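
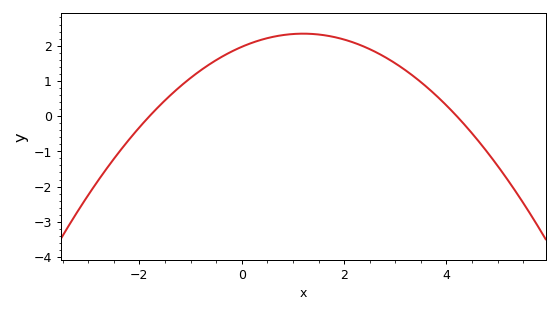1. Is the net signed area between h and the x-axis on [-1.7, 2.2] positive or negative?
positive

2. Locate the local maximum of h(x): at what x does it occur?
1.2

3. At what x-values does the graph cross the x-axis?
-1.8, 4.2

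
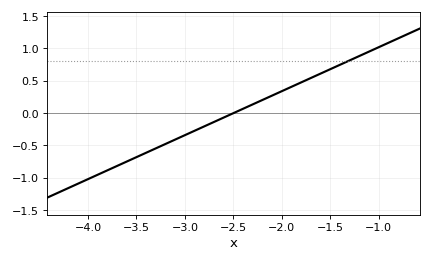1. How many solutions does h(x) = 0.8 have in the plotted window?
1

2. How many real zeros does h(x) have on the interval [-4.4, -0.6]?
1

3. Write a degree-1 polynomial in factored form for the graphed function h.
y = 0.68(x + 2.5)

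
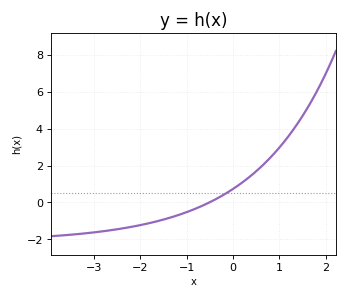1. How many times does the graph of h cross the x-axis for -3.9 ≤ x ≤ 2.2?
1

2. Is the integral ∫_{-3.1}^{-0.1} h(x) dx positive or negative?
negative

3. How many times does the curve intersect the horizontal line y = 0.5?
1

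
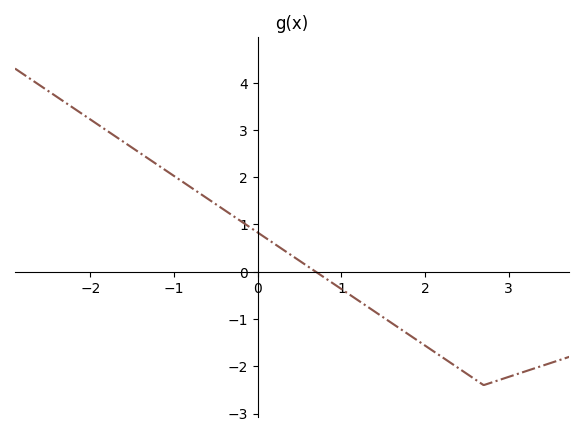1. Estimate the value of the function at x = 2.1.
-1.68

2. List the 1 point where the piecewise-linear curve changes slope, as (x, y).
(2.7, -2.4)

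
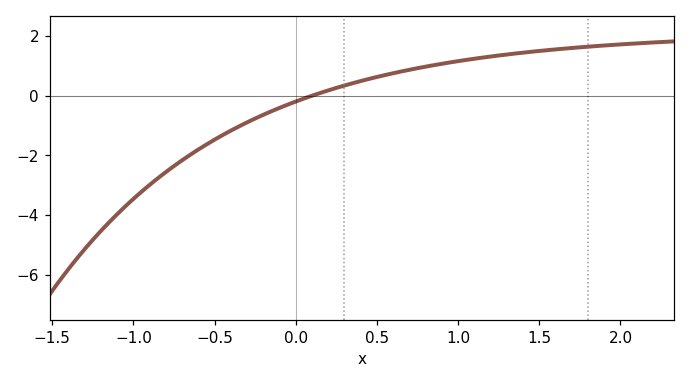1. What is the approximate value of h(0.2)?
0.2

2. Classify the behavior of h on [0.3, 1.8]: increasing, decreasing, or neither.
increasing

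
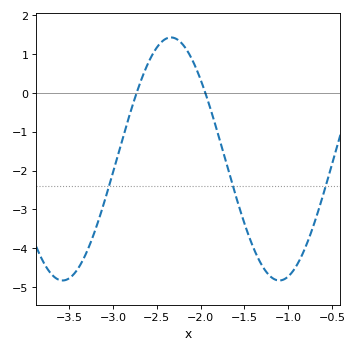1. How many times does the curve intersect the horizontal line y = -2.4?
3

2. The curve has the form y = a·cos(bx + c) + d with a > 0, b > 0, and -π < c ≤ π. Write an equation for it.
y = 3.13cos(2.54x - 0.342) - 1.7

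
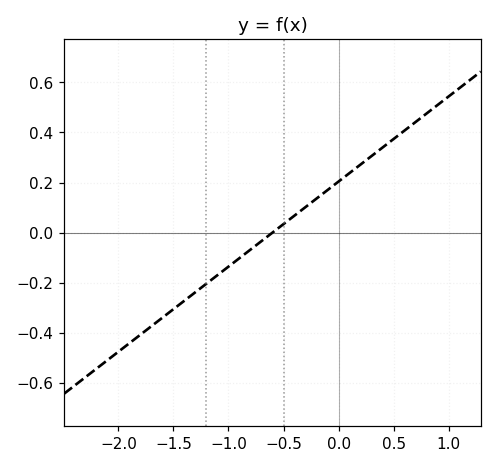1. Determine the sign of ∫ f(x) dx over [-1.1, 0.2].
positive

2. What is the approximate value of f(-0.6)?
0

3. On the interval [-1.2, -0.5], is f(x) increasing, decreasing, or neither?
increasing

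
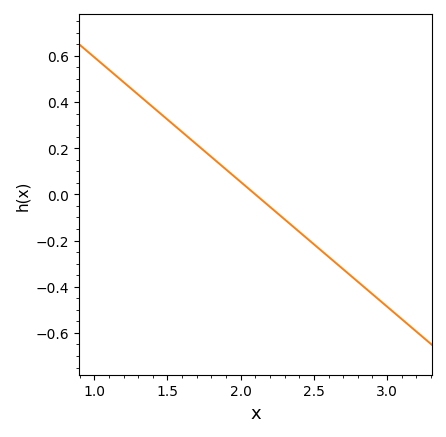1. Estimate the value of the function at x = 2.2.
-0.06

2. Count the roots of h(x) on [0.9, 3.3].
1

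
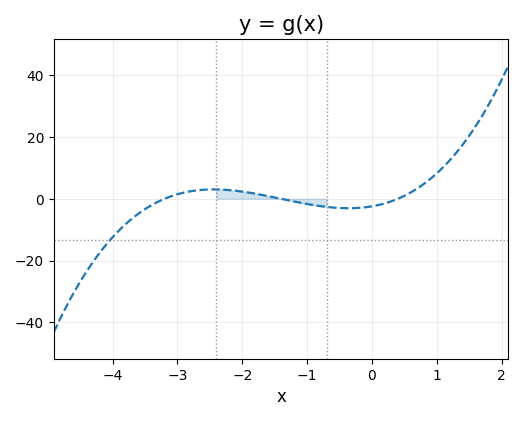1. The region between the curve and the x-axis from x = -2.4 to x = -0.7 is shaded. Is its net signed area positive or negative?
positive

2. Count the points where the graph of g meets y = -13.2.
1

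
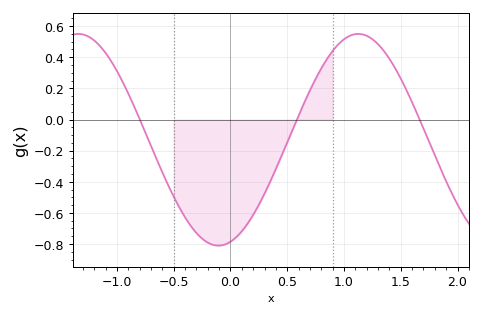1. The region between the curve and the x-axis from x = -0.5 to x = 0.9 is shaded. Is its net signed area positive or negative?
negative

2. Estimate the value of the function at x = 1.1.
0.549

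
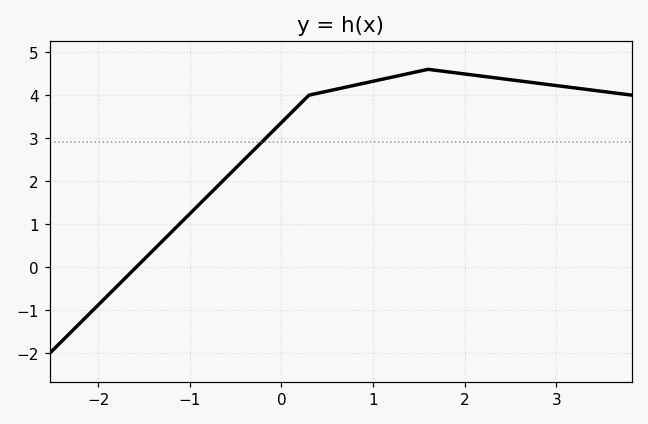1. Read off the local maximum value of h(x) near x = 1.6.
4.6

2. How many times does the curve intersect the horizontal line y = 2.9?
1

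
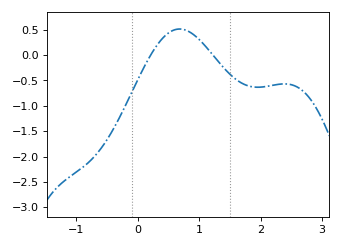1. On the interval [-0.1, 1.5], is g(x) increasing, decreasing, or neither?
neither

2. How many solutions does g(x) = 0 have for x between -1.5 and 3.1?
2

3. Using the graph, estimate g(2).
-0.631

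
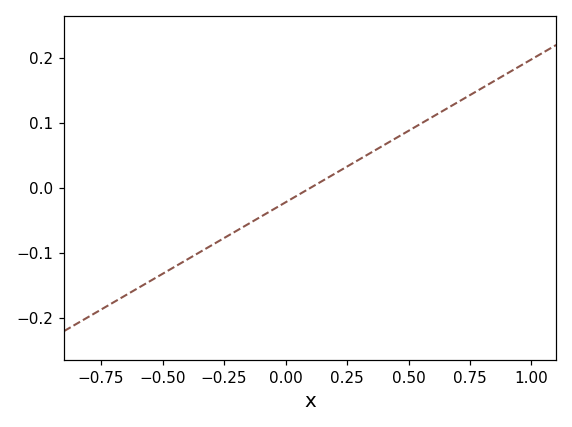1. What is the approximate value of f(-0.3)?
-0.088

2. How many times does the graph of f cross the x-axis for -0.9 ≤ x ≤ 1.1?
1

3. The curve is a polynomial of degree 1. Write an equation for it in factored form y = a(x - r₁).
y = 0.22(x - 0.1)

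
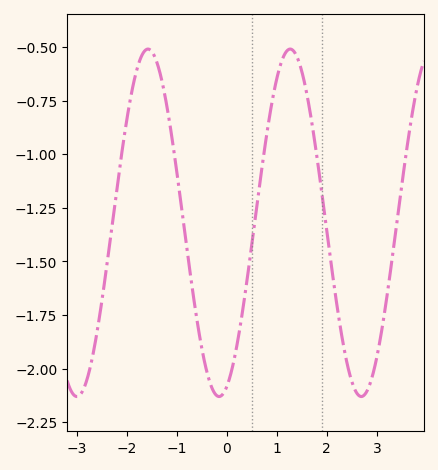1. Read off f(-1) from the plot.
-1.08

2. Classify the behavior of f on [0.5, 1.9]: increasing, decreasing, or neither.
neither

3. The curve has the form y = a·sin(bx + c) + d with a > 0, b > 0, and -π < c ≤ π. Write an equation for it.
y = 0.81sin(2.21x - 1.23) - 1.32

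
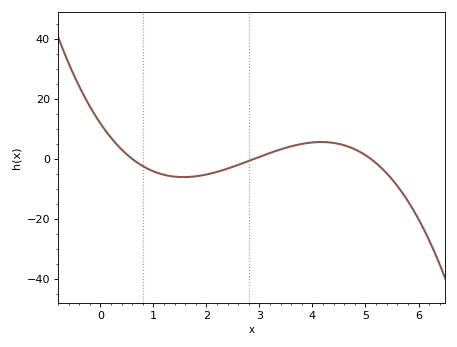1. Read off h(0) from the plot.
12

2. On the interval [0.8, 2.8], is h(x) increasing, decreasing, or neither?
neither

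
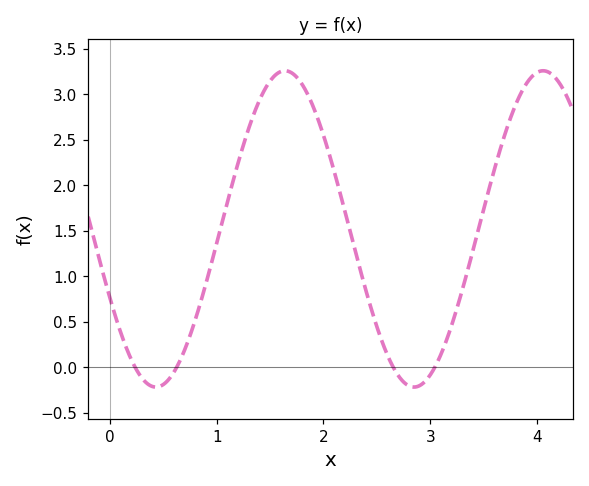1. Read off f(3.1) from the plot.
0.141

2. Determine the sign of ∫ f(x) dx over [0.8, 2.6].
positive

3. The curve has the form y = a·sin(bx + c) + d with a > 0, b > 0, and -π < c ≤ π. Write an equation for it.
y = 1.74sin(2.6x - 2.69) + 1.52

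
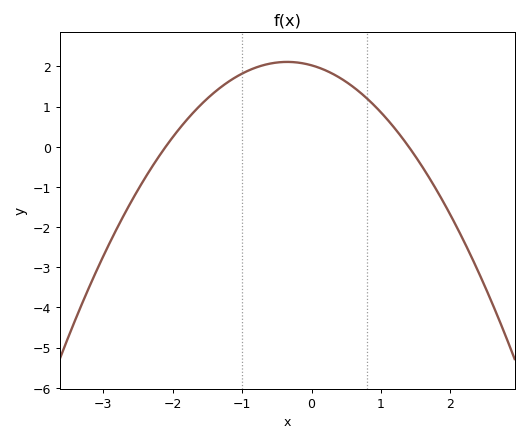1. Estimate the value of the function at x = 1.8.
-1.08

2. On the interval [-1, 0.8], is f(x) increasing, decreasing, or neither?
neither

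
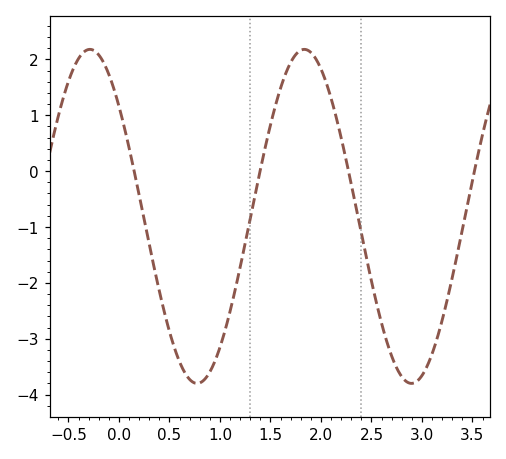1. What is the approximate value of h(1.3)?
-0.8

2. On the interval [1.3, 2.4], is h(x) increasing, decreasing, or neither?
neither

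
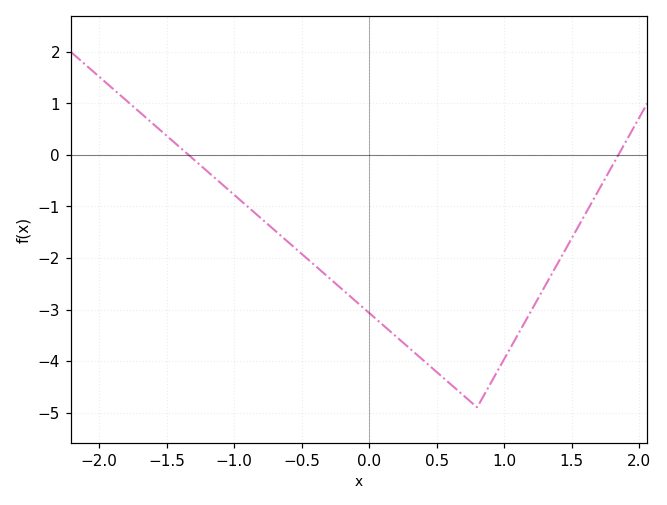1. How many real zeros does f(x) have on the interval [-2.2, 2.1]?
2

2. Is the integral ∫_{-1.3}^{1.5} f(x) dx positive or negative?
negative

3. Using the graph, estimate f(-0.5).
-1.9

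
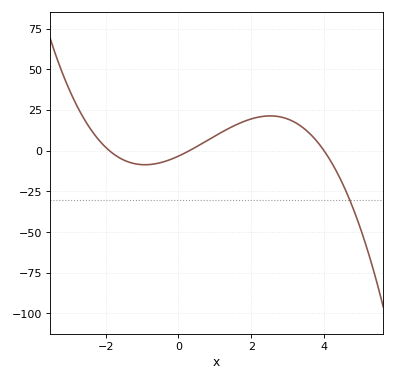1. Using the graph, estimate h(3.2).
18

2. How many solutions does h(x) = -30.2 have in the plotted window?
1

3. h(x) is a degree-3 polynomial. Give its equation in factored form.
y = -1.47(x + 1.9)(x - 0.3)(x - 4)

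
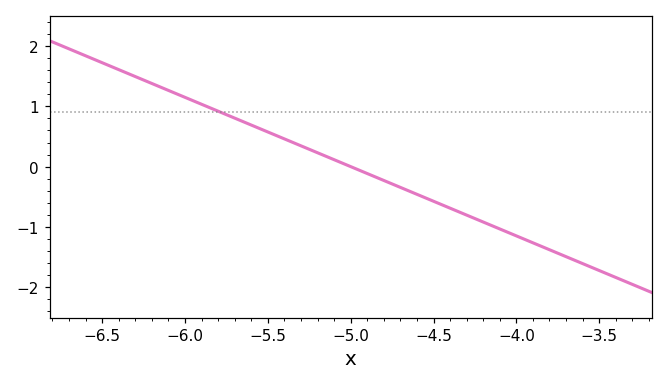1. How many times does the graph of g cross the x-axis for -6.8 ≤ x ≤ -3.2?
1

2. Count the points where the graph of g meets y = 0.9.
1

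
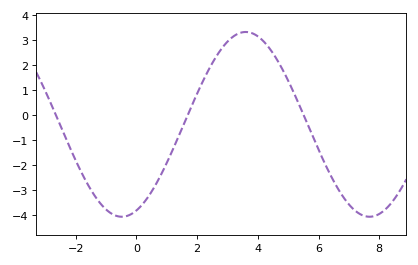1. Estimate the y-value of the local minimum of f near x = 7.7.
-4.1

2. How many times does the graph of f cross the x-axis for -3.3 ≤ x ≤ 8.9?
3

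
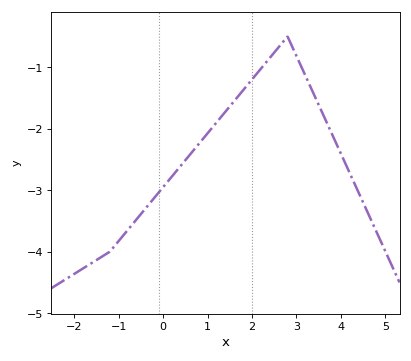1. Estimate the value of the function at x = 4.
-2.4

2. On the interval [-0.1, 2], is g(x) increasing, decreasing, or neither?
increasing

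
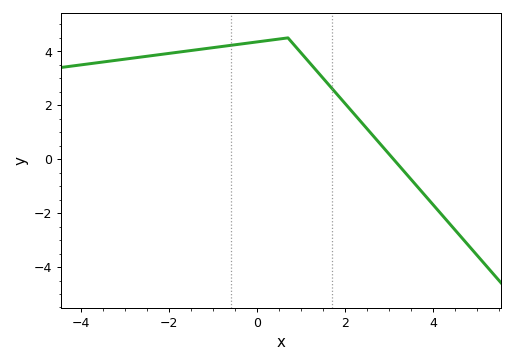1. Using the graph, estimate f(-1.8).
4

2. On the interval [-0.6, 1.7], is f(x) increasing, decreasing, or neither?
neither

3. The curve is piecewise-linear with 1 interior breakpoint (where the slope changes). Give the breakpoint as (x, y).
(0.7, 4.5)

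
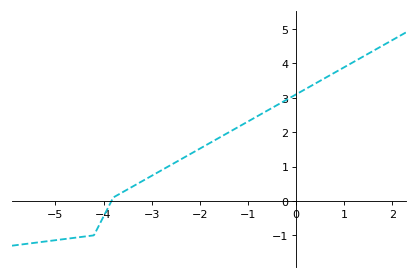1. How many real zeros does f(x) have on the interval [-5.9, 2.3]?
1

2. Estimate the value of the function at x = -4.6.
-1.1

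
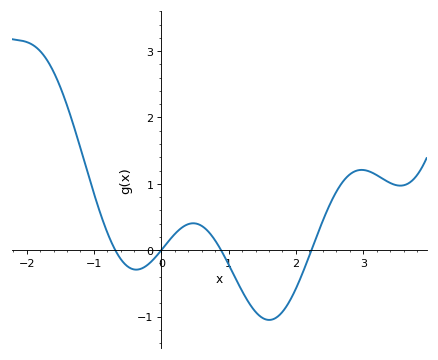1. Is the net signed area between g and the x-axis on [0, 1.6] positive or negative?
negative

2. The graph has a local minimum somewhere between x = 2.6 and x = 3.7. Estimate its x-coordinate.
3.55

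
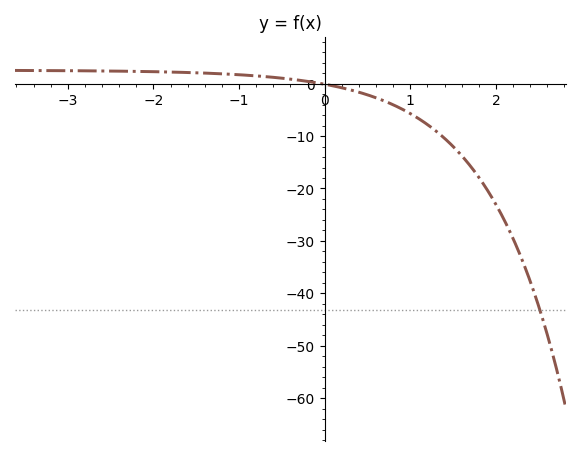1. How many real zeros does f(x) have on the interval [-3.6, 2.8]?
1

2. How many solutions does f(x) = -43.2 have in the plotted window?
1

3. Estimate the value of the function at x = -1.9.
2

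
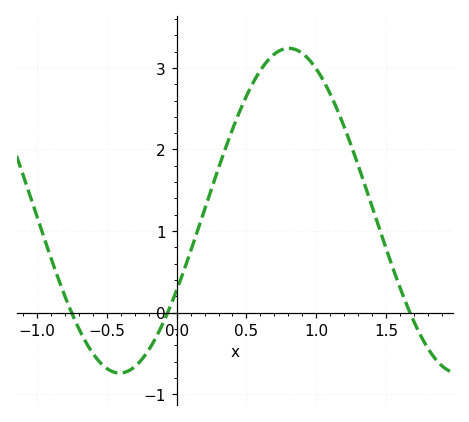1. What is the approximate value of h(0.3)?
1.77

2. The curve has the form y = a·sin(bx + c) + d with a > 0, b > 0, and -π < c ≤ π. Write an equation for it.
y = 1.99sin(2.59x - 0.512) + 1.25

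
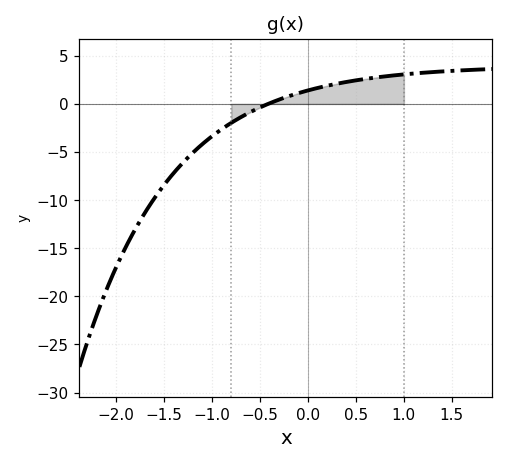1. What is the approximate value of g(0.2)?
1.88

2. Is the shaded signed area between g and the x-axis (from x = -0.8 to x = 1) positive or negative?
positive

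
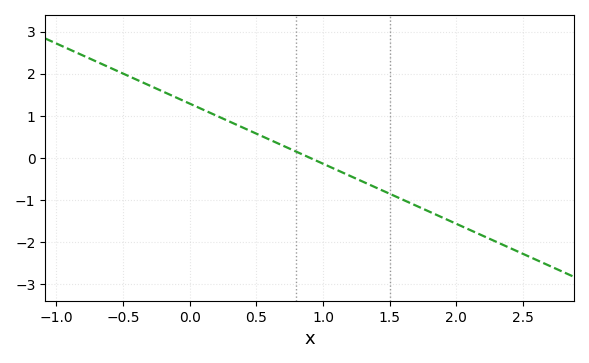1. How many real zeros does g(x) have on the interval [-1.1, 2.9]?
1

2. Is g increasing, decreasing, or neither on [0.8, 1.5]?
decreasing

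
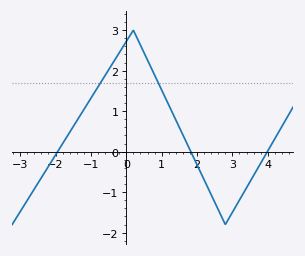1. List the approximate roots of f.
-2, 1.8, 4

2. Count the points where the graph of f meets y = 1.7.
2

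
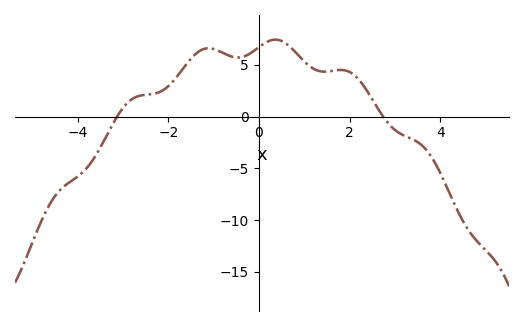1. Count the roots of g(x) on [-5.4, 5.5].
2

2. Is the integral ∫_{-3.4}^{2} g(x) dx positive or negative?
positive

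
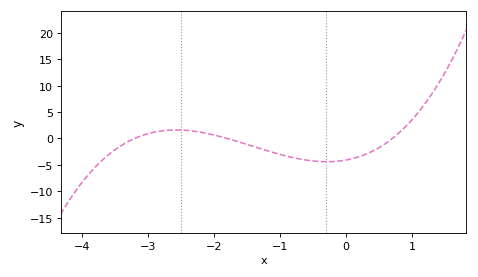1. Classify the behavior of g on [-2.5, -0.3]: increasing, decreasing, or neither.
decreasing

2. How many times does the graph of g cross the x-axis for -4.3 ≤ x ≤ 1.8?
3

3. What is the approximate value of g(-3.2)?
0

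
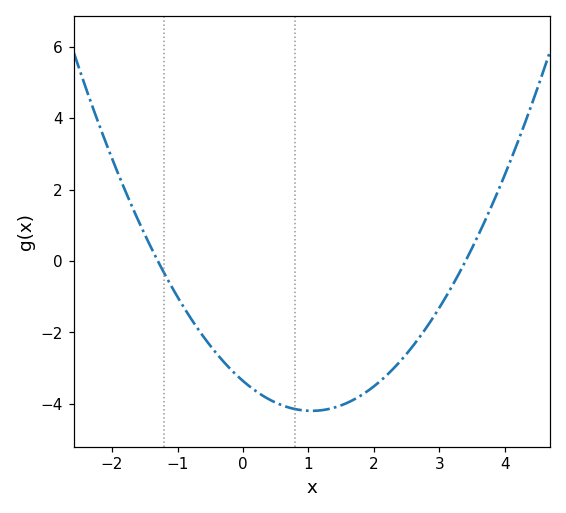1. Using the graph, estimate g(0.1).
-3.51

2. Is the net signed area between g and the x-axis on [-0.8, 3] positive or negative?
negative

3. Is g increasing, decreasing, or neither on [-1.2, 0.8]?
decreasing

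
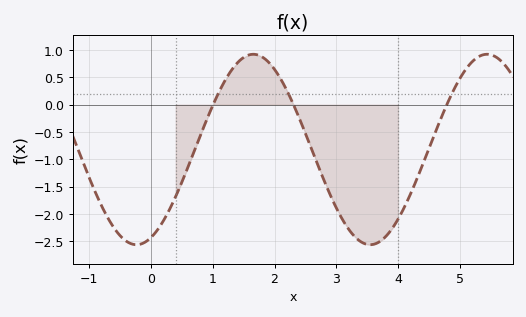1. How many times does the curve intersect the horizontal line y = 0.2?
3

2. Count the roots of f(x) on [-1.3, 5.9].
3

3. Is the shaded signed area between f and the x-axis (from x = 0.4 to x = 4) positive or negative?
negative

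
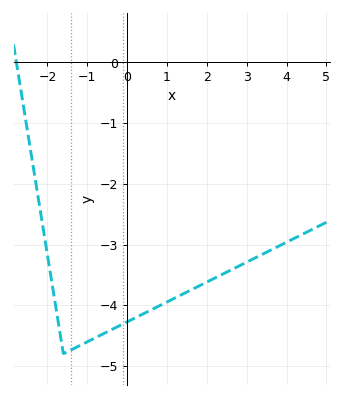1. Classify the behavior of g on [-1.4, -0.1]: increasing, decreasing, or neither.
increasing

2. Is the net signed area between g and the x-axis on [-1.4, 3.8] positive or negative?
negative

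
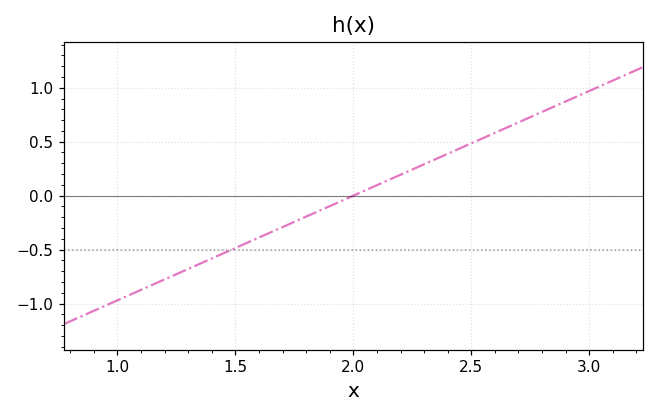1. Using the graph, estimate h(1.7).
-0.291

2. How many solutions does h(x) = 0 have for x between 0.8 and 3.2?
1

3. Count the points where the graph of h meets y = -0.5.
1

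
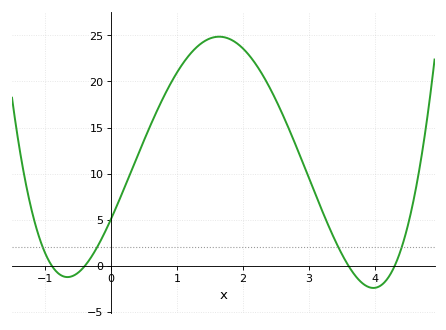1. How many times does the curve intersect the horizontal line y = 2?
4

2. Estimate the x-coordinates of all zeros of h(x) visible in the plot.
-0.9, -0.4, 3.6, 4.3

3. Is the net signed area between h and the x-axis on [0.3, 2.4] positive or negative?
positive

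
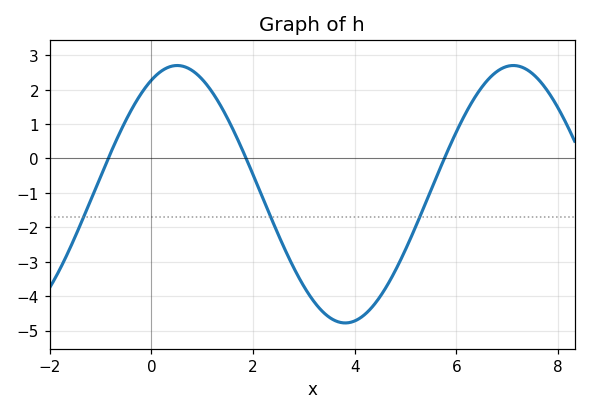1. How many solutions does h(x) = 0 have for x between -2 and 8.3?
3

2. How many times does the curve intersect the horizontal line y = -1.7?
3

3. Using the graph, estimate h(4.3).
-4.4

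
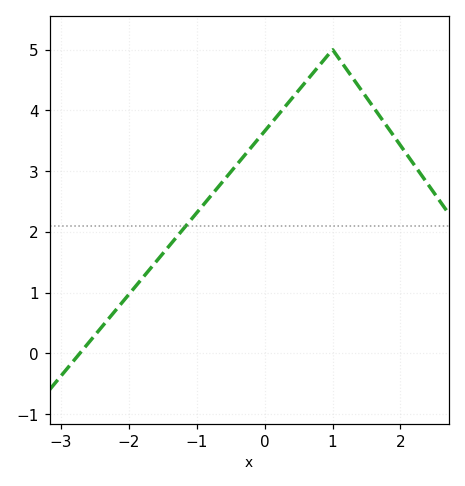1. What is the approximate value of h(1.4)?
4.37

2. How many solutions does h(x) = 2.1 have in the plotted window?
1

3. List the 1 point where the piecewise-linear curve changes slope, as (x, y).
(1, 5)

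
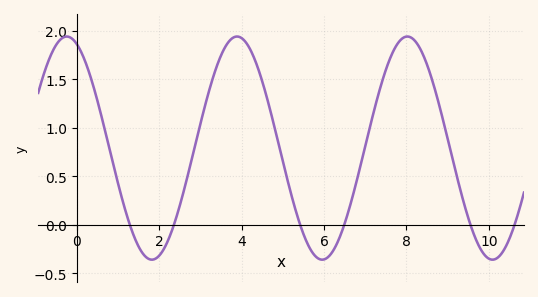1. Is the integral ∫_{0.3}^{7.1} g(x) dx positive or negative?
positive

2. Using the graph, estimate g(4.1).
1.9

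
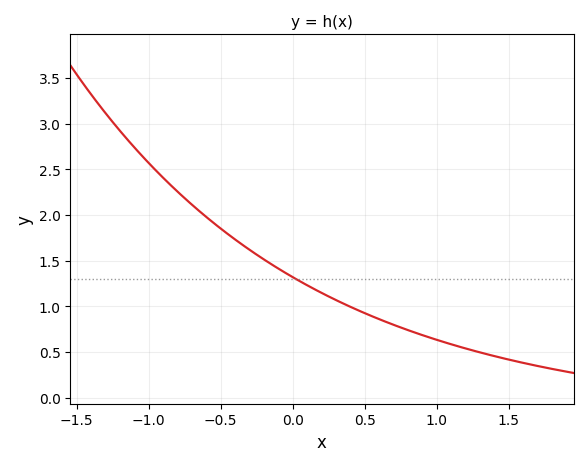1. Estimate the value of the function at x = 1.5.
0.4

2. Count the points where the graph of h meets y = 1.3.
1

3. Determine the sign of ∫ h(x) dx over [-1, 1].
positive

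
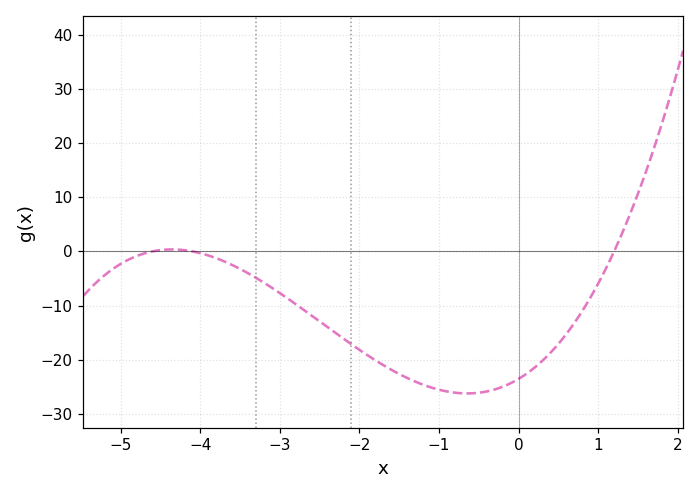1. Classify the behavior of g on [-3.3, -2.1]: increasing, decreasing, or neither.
decreasing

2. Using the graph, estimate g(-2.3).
-15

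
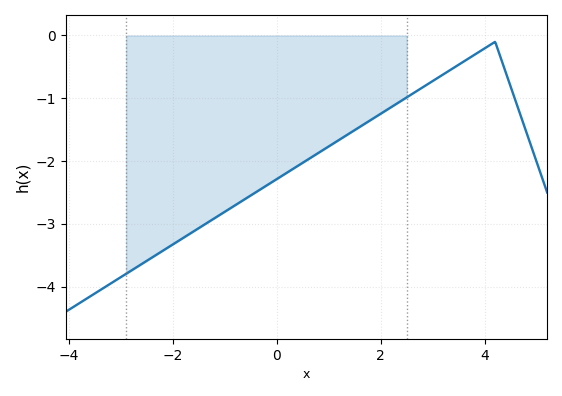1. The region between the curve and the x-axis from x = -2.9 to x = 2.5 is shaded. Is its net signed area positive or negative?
negative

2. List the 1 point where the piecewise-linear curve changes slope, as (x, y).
(4.2, -0.1)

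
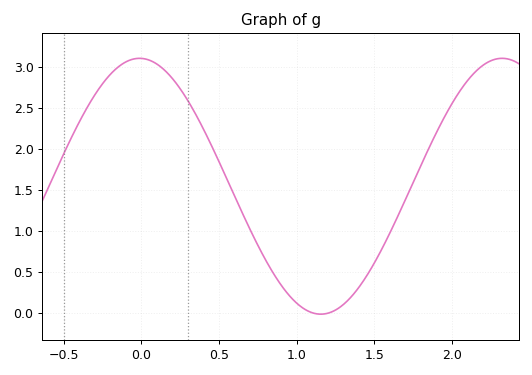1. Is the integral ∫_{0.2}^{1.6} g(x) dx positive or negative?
positive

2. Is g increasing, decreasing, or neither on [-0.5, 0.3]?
neither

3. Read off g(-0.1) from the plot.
3.06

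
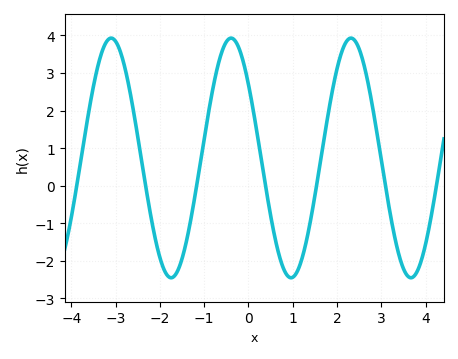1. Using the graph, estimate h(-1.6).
-2.3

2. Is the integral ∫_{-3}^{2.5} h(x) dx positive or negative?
positive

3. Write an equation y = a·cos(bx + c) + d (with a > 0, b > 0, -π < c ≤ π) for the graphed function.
y = 3.19cos(2.3x + 0.91) + 0.74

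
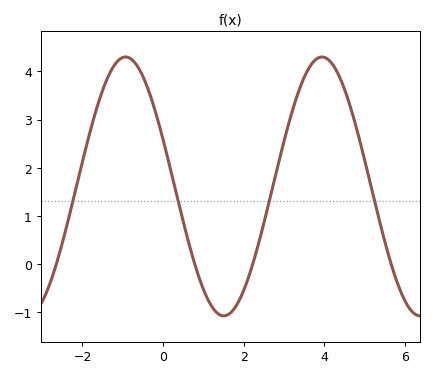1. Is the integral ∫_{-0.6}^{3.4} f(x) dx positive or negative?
positive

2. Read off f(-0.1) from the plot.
2.9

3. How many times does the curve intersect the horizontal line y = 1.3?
4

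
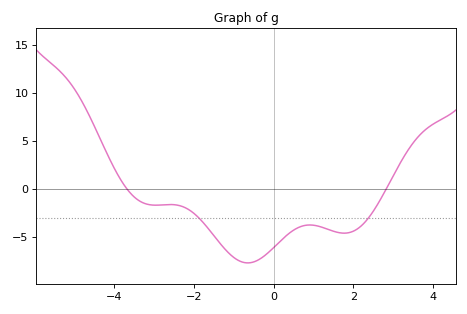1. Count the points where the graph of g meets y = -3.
2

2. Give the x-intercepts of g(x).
-3.6, 2.8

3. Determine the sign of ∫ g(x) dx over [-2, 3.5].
negative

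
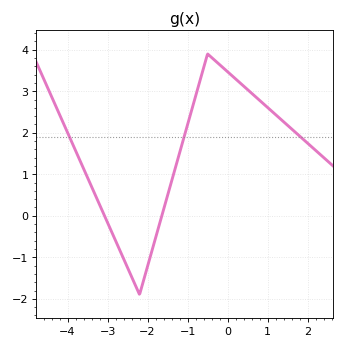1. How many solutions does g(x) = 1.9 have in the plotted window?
3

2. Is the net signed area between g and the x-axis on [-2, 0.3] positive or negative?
positive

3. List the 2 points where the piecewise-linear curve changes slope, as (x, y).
(-2.2, -1.9); (-0.5, 3.9)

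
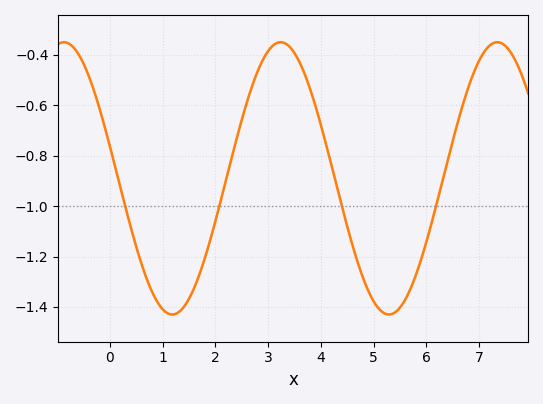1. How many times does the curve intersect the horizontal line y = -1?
4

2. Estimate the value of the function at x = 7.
-0.42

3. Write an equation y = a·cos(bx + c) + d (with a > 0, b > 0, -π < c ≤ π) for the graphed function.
y = 0.54cos(1.5x + 1.3) - 0.89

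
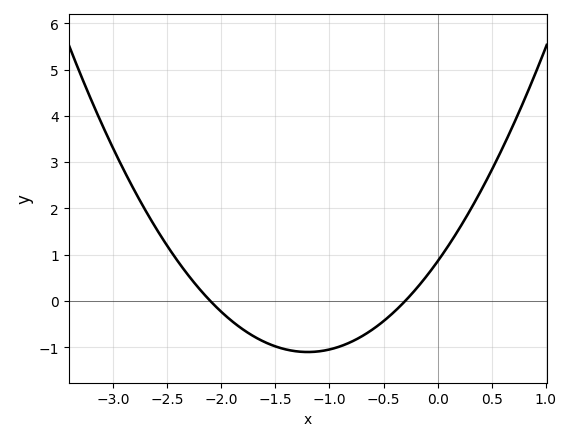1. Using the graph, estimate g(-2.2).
0.3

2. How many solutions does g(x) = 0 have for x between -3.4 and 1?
2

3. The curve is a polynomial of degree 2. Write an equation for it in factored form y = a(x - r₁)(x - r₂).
y = 1.36(x + 2.1)(x + 0.3)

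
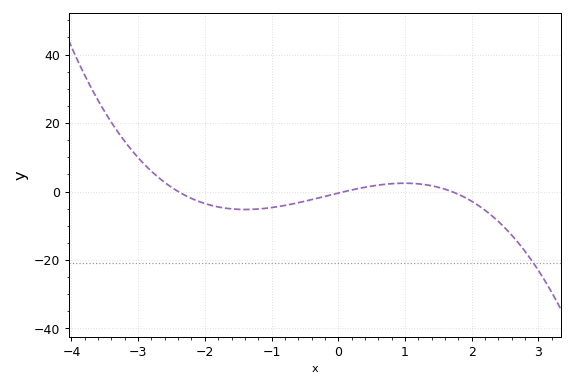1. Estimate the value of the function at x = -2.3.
-1.08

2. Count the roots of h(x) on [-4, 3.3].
3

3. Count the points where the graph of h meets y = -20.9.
1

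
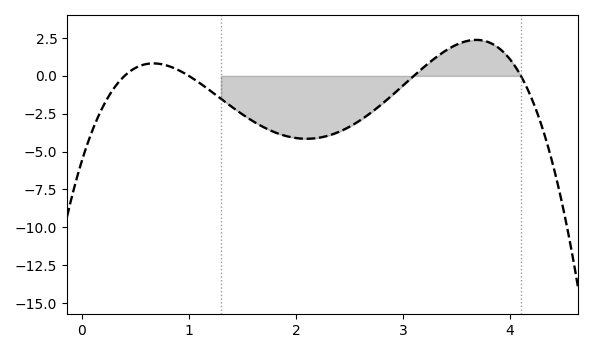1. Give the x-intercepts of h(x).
0.4, 1, 3.1, 4.1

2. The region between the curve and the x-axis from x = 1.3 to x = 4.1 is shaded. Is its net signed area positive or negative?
negative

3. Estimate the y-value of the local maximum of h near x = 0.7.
0.824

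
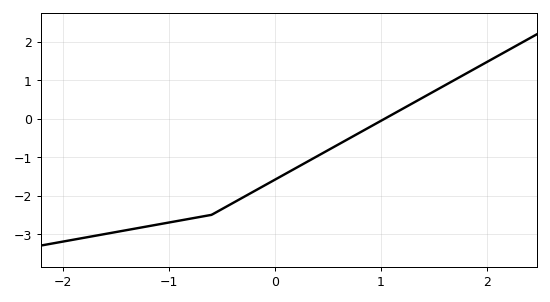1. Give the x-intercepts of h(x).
1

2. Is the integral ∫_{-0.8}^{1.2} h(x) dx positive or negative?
negative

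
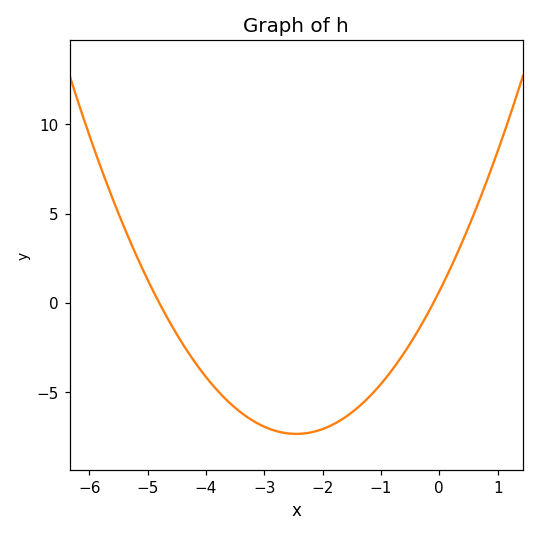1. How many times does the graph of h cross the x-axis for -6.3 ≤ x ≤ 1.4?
2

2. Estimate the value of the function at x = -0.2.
-0.612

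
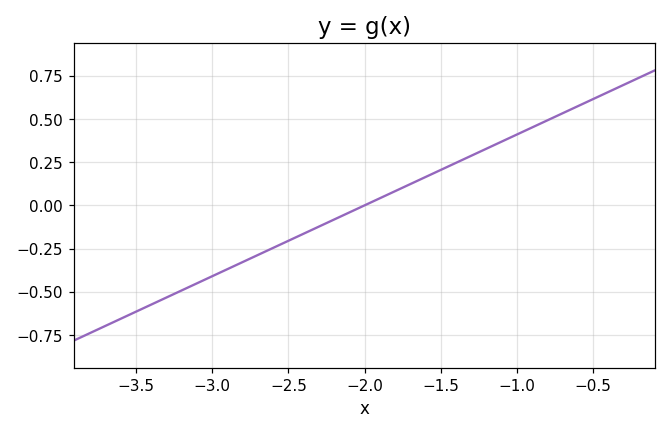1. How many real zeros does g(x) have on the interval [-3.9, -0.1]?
1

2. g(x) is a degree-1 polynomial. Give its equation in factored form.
y = 0.41(x + 2)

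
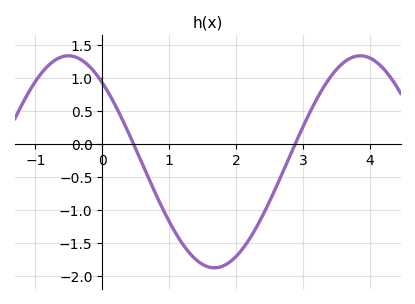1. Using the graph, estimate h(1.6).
-1.87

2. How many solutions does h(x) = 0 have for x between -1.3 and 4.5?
2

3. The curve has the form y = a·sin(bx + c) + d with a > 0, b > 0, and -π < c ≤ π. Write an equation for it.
y = 1.61sin(1.44x + 2.3) - 0.27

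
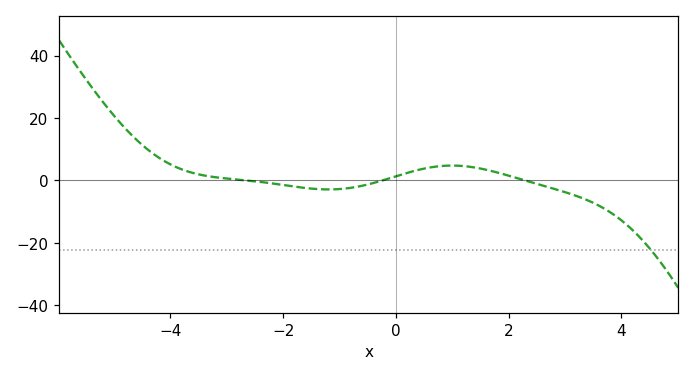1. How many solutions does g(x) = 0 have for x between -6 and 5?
3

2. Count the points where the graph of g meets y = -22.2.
1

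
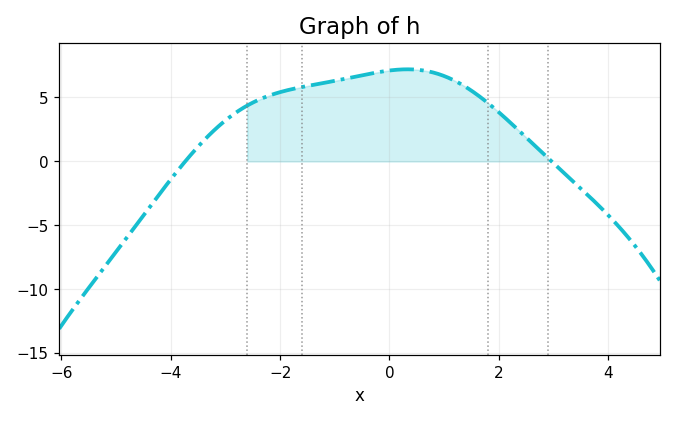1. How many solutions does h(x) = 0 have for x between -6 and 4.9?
2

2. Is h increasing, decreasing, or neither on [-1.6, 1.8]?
neither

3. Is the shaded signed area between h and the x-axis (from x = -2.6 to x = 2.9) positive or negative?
positive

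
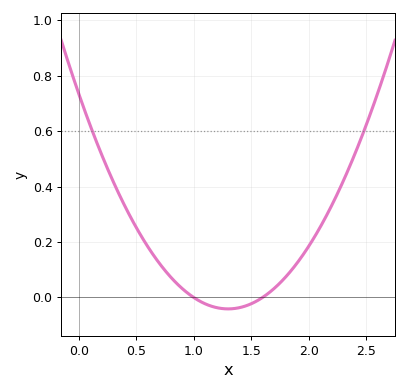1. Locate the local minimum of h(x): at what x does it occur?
1.3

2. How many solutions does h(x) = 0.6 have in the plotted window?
2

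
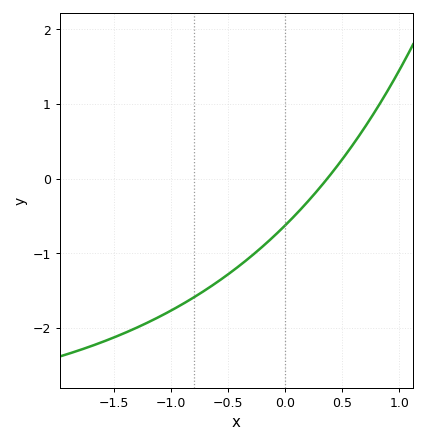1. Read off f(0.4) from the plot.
0.1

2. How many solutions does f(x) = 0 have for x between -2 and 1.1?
1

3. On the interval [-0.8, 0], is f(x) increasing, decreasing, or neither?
increasing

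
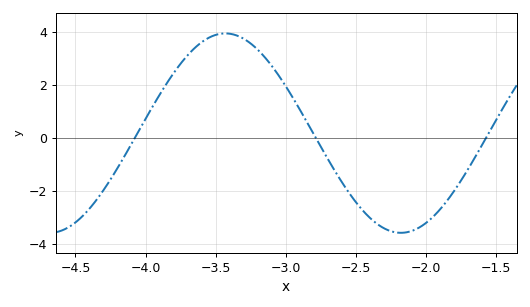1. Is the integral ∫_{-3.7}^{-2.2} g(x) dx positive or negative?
positive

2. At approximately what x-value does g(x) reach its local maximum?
-3.43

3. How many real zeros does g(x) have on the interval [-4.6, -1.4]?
3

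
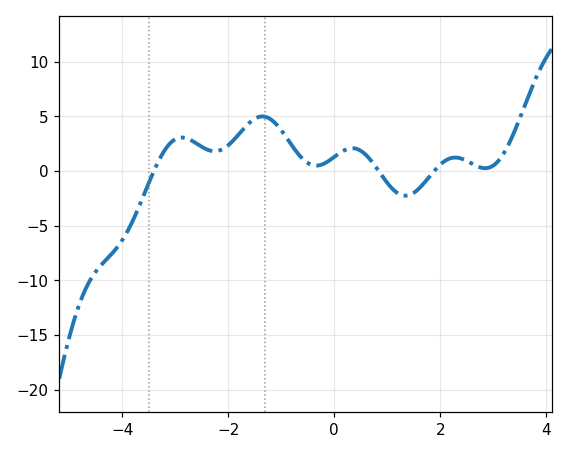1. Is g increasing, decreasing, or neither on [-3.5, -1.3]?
neither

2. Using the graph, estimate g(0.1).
1.5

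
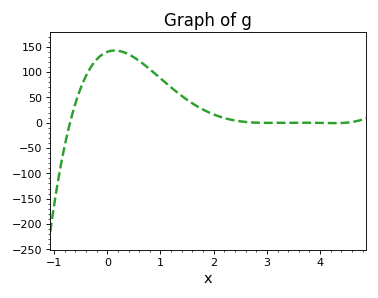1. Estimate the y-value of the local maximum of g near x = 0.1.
140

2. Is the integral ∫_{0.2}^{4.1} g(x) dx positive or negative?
positive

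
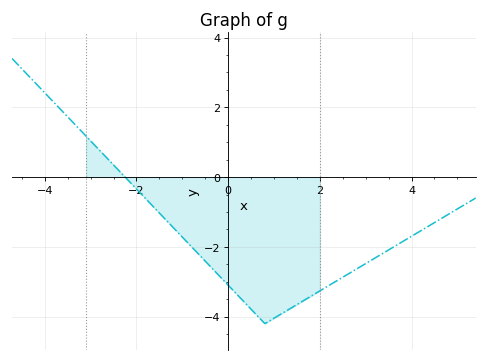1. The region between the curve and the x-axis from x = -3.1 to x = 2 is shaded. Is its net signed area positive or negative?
negative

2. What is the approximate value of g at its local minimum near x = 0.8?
-4.2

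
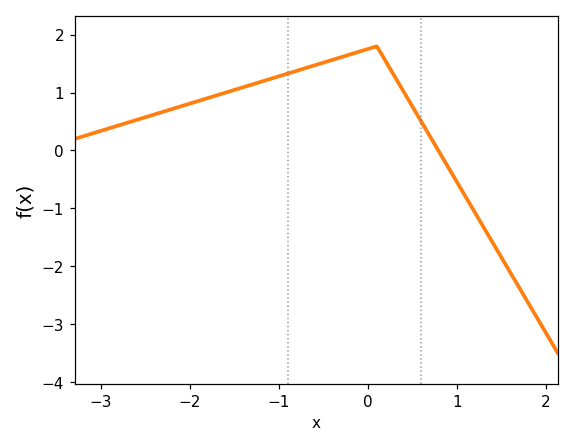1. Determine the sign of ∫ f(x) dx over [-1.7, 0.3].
positive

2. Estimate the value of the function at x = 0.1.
1.8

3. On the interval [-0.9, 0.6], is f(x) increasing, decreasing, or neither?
neither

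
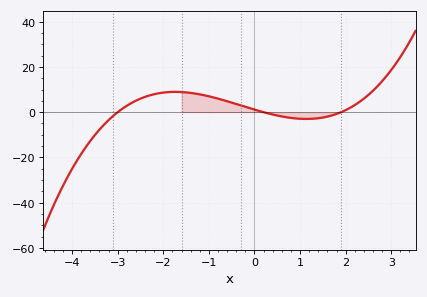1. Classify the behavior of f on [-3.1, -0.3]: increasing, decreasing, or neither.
neither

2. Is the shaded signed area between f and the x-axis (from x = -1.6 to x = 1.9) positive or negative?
positive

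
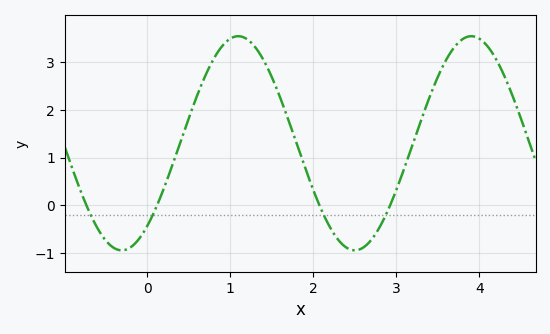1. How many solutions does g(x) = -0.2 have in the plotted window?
4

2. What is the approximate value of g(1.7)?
1.79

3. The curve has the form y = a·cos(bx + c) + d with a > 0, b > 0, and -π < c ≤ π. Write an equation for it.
y = 2.24cos(2.24x - 2.46) + 1.3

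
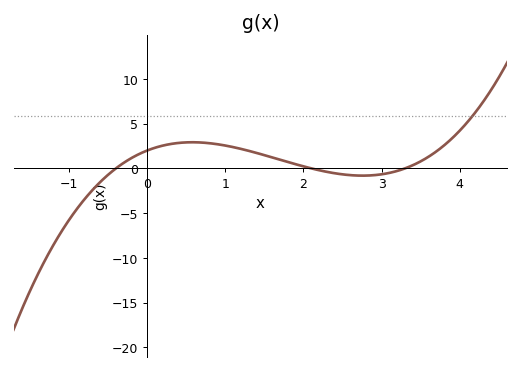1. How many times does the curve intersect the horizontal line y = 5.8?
1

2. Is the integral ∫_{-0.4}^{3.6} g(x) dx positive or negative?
positive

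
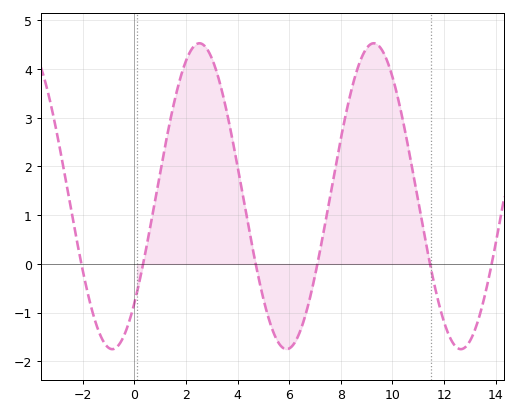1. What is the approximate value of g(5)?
-0.724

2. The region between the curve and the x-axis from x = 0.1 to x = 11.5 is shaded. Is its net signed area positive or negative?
positive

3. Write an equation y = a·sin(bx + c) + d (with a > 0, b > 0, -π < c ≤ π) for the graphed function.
y = 3.14sin(0.93x - 0.77) + 1.39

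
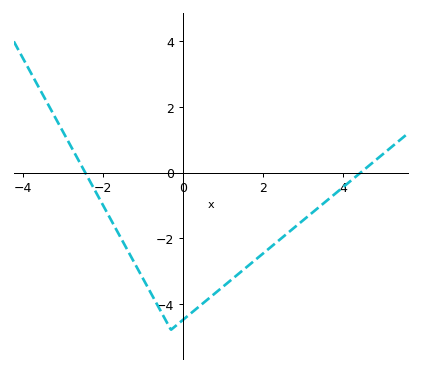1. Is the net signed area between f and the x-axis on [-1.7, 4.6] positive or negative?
negative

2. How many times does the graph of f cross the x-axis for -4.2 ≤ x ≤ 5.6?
2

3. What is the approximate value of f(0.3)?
-4.2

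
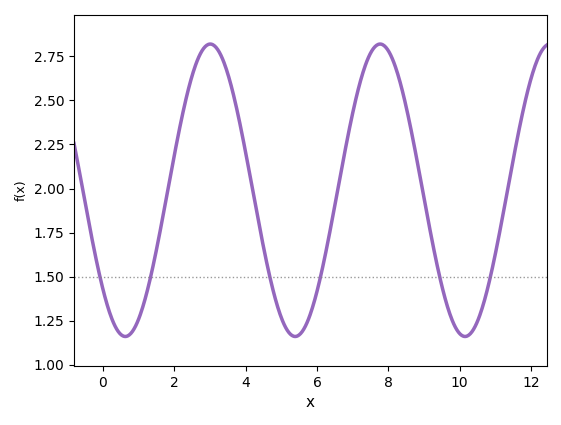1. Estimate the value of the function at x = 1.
1.26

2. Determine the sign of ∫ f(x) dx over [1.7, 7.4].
positive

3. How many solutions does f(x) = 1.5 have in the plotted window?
6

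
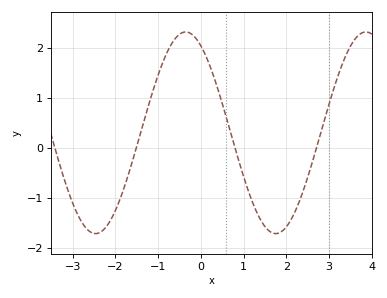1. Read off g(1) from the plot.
-0.6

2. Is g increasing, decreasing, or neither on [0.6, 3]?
neither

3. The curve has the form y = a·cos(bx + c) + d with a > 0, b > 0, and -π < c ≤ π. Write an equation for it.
y = 2.02cos(1.5x + 0.53) + 0.3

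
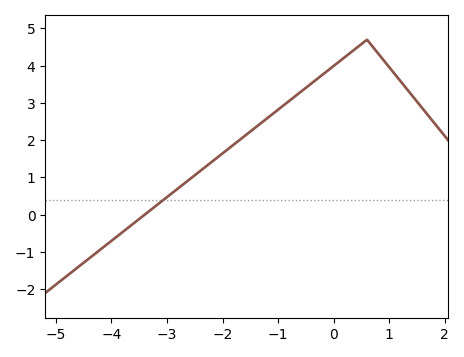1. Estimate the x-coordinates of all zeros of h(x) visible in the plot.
-3.4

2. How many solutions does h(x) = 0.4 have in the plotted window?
1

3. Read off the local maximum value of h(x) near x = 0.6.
4.7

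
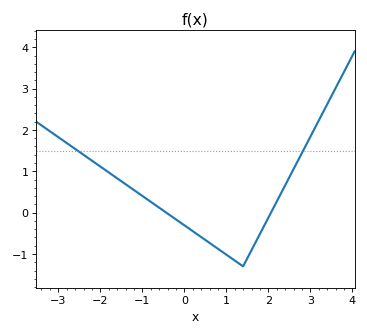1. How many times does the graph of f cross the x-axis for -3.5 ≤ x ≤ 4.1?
2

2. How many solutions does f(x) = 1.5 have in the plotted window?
2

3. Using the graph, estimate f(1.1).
-1.09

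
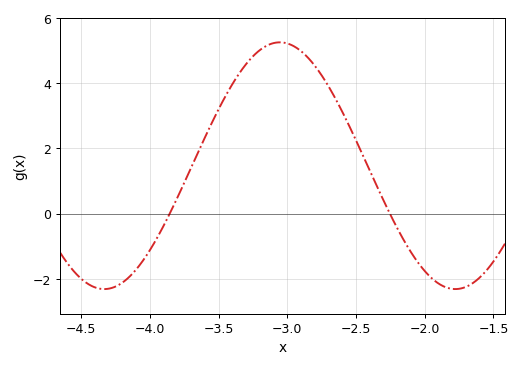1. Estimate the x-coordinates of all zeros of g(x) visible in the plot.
-3.86, -2.25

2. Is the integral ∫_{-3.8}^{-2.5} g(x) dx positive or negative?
positive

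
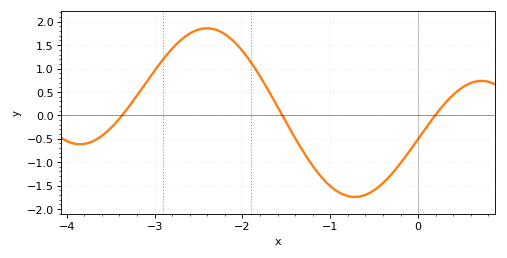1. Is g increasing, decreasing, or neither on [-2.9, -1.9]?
neither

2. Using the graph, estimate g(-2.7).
1.61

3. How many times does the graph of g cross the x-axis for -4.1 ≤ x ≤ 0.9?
3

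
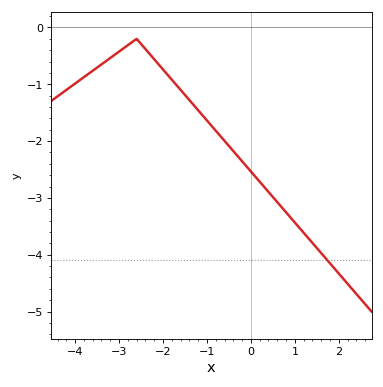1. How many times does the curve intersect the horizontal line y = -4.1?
1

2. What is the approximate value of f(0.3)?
-2.8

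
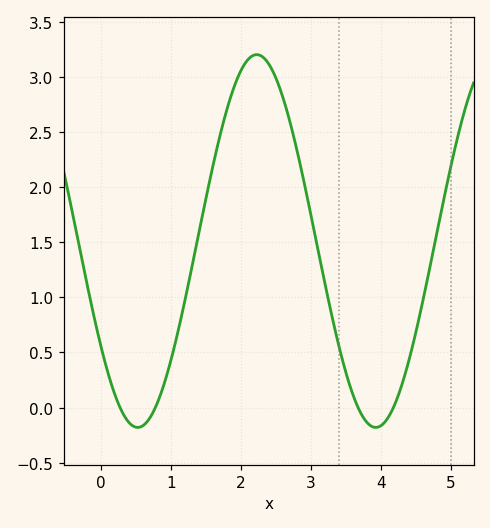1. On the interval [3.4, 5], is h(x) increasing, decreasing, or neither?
neither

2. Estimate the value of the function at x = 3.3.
0.85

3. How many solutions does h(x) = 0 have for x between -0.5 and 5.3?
4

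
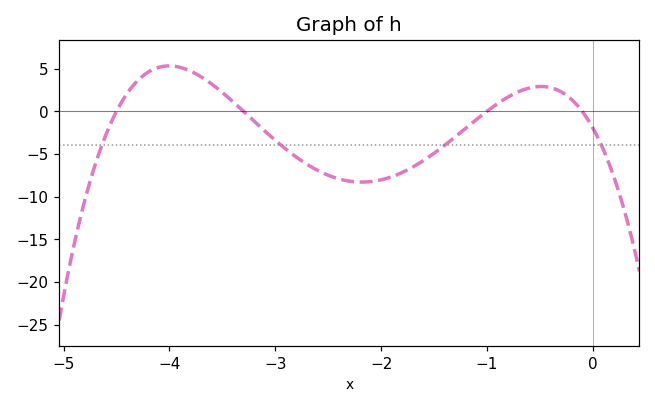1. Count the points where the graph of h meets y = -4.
4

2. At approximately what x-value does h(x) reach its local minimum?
-2.2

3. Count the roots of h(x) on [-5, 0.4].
4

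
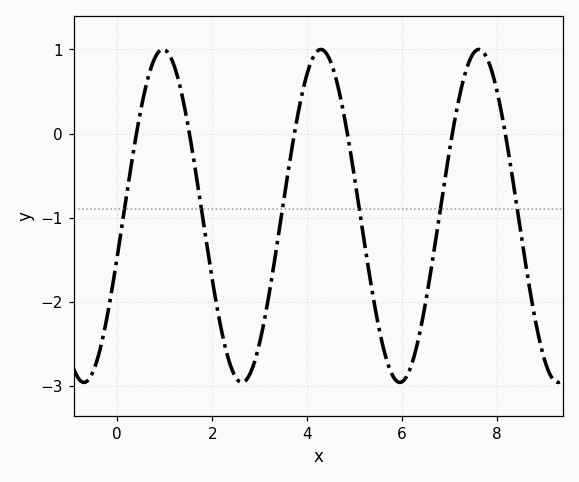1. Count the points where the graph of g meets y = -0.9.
6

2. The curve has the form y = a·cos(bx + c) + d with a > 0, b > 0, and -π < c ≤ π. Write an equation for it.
y = 1.98cos(1.9x - 1.8) - 0.98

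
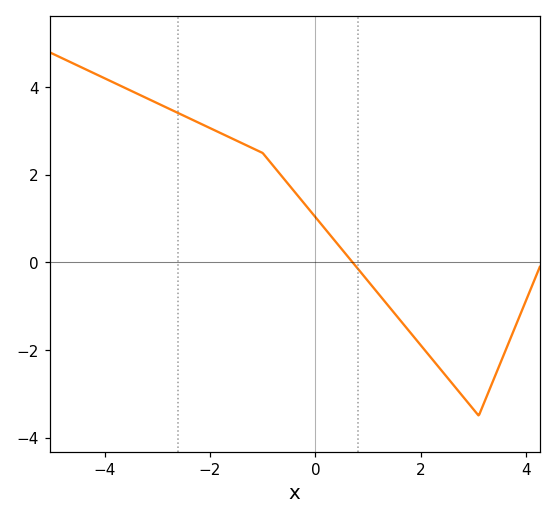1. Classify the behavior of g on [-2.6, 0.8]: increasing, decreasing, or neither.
decreasing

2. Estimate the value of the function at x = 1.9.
-1.74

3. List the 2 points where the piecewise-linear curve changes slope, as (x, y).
(-1, 2.5); (3.1, -3.5)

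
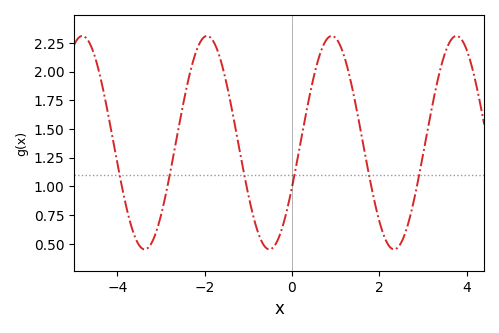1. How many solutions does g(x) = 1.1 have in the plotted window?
6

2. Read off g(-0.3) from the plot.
0.55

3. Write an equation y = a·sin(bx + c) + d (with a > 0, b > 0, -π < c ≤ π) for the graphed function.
y = 0.93sin(2.2x - 0.43) + 1.38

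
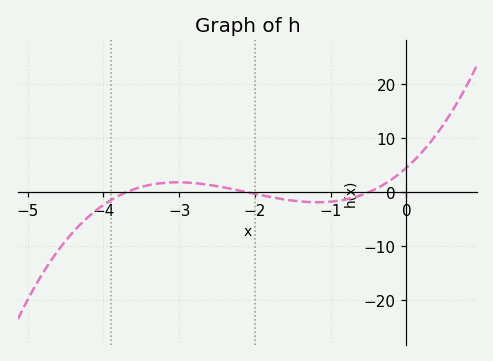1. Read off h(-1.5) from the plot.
-1.54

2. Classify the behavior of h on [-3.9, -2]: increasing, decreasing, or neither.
neither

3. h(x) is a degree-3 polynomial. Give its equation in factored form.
y = 1.17(x + 3.7)(x + 2.1)(x + 0.5)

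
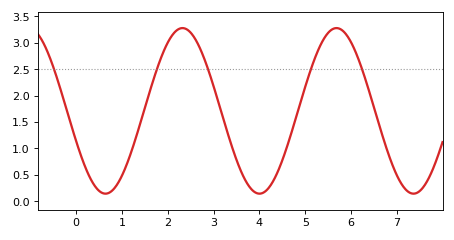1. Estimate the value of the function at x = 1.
0.5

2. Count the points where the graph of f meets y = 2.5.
5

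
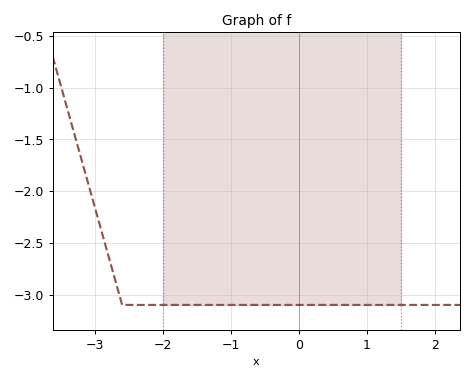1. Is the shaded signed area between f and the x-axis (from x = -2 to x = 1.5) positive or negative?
negative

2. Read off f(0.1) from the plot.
-3.1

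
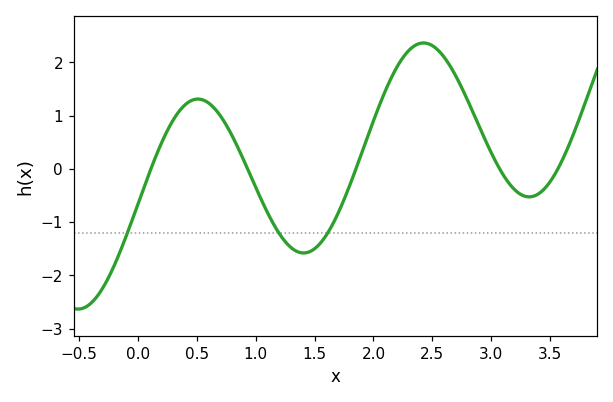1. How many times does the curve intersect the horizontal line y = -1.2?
3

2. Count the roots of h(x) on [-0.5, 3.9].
5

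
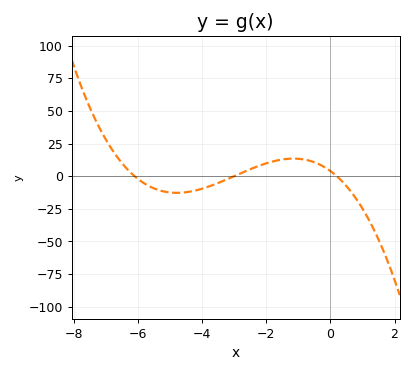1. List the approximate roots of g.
-6.2, -3, 0.2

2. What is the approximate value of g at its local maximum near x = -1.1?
15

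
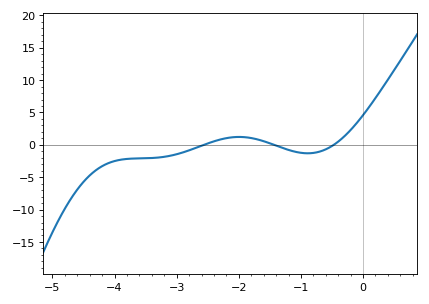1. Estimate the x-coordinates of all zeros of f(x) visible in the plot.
-2.6, -1.4, -0.5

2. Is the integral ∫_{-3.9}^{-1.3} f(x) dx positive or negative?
negative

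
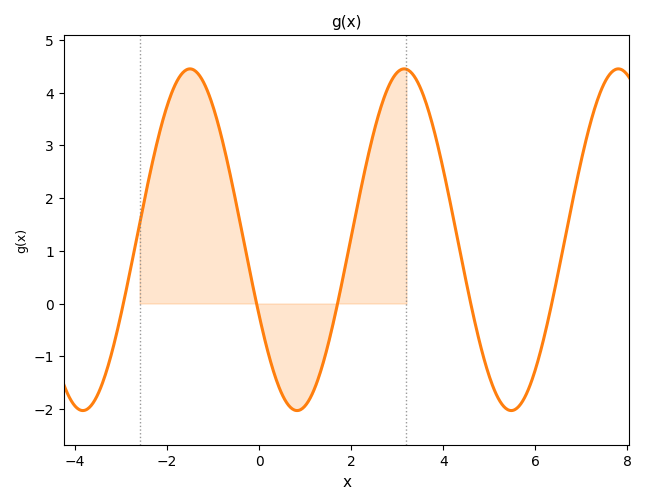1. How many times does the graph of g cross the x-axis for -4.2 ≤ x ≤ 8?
5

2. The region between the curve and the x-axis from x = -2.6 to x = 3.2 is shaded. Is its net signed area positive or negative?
positive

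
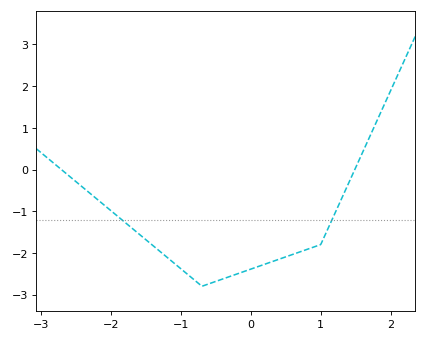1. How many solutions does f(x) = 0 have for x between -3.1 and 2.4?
2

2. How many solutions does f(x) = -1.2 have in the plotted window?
2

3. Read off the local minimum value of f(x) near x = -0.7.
-2.8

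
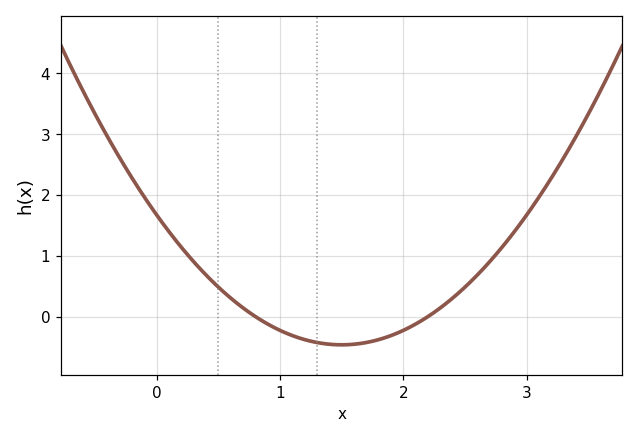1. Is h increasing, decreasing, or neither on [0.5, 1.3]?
decreasing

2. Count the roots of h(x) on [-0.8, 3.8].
2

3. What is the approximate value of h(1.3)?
-0.4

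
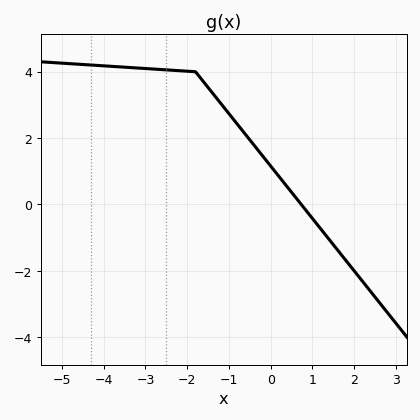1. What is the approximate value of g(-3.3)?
4.12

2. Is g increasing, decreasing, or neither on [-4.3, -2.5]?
decreasing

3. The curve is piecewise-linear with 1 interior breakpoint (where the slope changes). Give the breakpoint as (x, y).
(-1.8, 4)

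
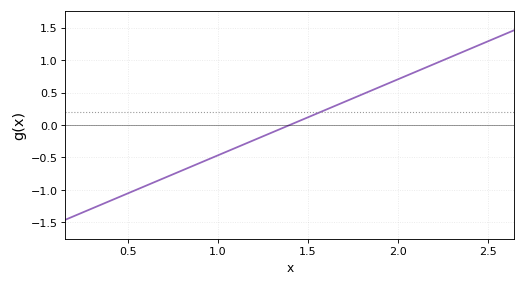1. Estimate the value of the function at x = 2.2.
0.95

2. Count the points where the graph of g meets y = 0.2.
1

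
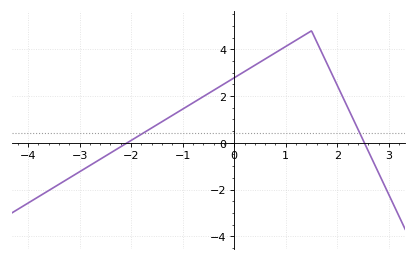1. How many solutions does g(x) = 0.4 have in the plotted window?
2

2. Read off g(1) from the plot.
4.2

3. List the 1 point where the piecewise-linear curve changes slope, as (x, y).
(1.5, 4.8)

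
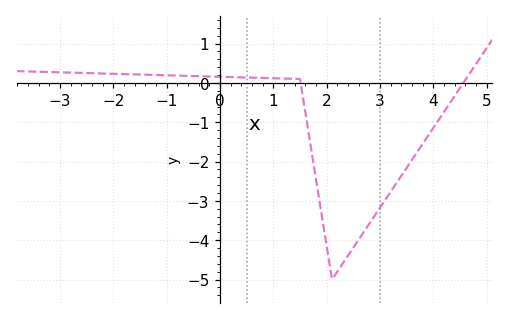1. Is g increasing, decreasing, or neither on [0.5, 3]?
neither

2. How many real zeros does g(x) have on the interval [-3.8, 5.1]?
2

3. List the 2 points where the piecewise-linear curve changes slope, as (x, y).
(1.5, 0.1); (2.1, -5)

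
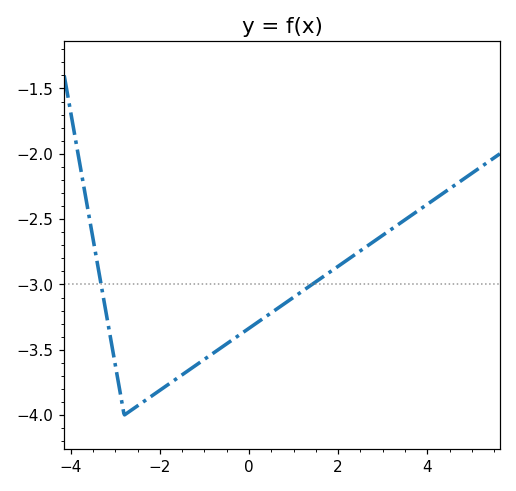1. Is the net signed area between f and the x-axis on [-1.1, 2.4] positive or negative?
negative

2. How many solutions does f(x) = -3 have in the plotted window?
2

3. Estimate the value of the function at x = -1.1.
-3.6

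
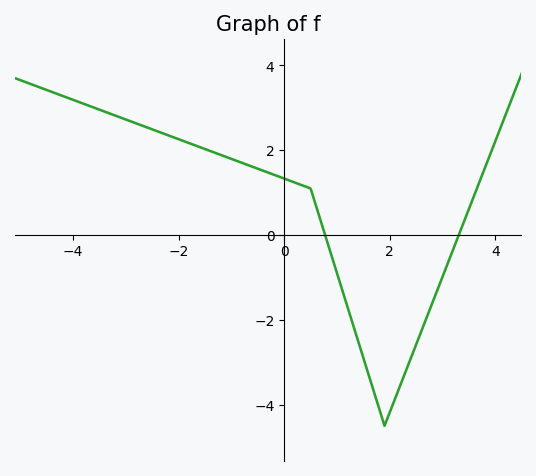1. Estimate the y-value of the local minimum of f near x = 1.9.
-4.5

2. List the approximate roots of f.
0.775, 3.31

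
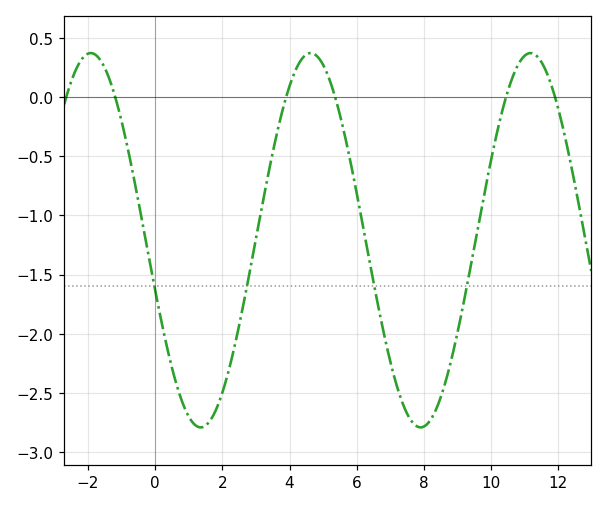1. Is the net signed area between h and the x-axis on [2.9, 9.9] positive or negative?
negative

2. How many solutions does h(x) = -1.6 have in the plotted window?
4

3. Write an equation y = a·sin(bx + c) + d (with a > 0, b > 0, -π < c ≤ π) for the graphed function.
y = 1.58sin(0.96x - 2.9) - 1.21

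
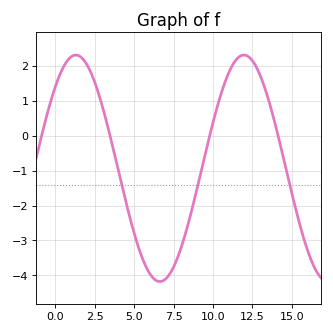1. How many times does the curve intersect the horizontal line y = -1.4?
3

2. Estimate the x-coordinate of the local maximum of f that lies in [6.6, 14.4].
12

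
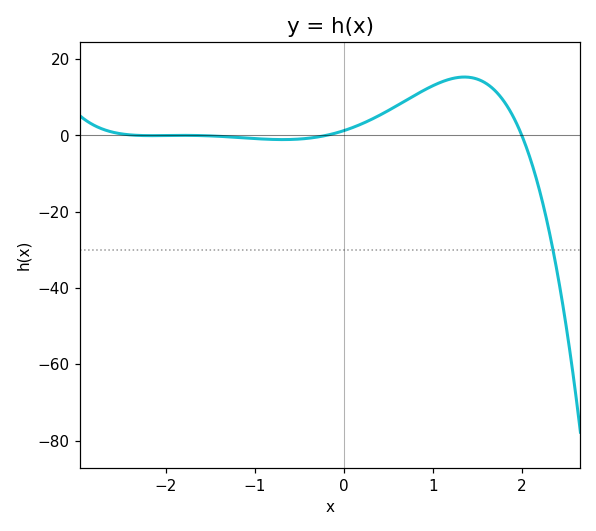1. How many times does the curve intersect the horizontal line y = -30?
1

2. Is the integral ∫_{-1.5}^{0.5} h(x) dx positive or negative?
positive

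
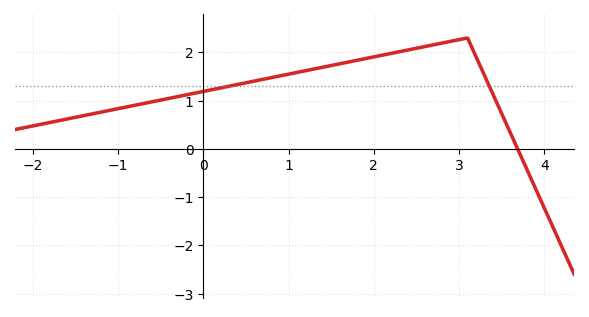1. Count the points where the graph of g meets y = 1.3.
2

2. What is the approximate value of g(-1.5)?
0.7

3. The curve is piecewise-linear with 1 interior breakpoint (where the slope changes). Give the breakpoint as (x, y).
(3.1, 2.3)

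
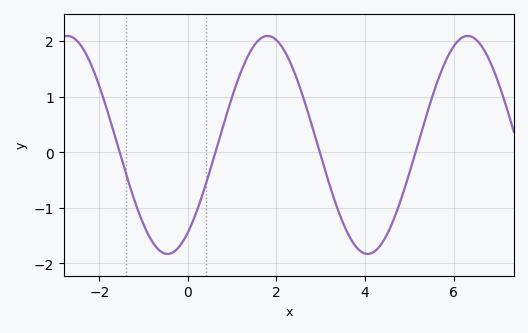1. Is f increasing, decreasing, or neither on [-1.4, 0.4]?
neither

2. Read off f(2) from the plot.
2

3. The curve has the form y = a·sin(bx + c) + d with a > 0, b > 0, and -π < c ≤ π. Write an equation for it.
y = 1.96sin(1.4x - 0.93) + 0.13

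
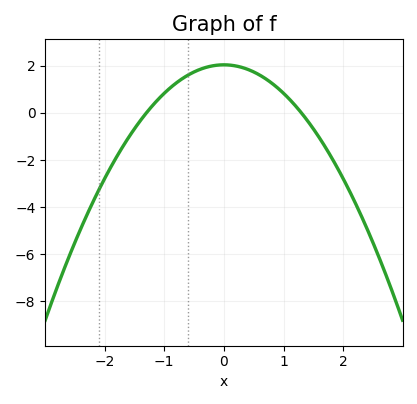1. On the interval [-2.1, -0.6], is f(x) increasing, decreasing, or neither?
increasing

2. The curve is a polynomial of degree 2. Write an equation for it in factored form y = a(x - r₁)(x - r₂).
y = -1.21(x + 1.3)(x - 1.3)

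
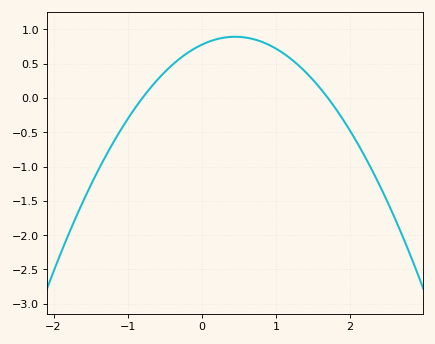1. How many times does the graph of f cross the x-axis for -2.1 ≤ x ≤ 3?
2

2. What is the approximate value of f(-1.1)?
-0.5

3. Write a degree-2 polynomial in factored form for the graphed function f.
y = -0.57(x + 0.8)(x - 1.7)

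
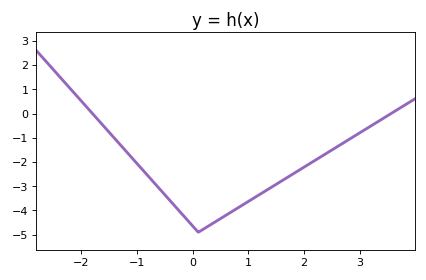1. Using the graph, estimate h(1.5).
-2.92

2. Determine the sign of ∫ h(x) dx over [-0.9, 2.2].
negative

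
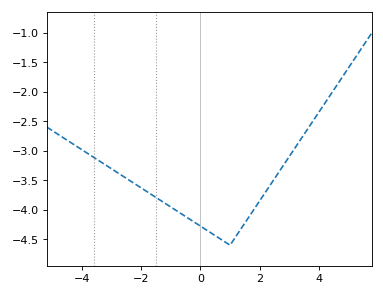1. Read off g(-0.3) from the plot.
-4.18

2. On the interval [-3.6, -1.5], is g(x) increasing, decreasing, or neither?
decreasing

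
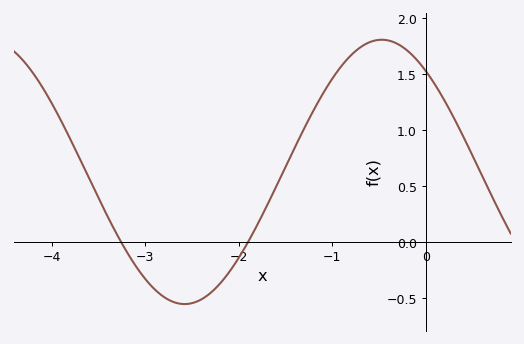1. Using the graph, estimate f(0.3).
1.1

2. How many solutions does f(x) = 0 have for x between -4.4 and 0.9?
2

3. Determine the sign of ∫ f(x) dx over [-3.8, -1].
positive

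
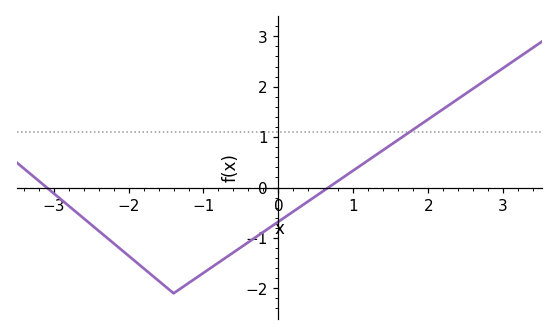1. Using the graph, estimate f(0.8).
0.1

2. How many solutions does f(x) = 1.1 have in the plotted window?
1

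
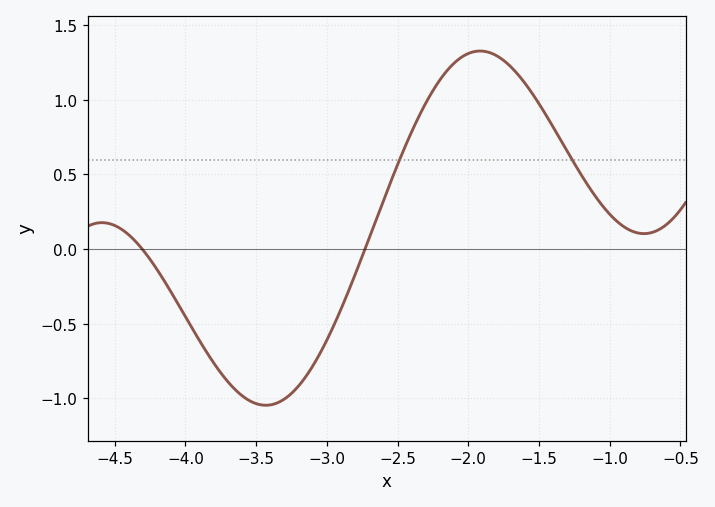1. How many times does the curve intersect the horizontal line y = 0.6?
2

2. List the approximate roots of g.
-4.3, -2.7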